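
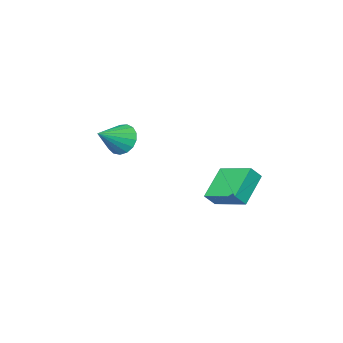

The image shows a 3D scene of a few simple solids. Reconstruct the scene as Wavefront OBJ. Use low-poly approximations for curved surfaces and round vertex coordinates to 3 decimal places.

v 1.36 -2.453 0.975
v 1.852 -2.525 0.142
v 2.9 -2.447 1.885
v 1.811 -2.067 0.208
v 1.667 -1.698 0.449
v 1.453 -1.501 0.811
v 1.217 -1.523 1.21
v 1.013 -1.758 1.556
v 0.889 -2.152 1.768
v 0.873 -2.615 1.798
v 0.968 -3.041 1.64
v 1.153 -3.332 1.329
v 1.385 -3.422 0.937
v 1.611 -3.29 0.554
v 1.78 -2.966 0.267
v -1.615 2.172 -0.854
v -1.073 1.986 -0.2
v -1.79 4.104 -0.162
v -1.248 3.919 0.493
v -0.052 2.721 -1.993
v 0.49 2.536 -1.338
v -0.227 4.654 -1.3
v 0.315 4.468 -0.646
f 2 1 4
f 2 4 3
f 4 1 5
f 4 5 3
f 5 1 6
f 5 6 3
f 6 1 7
f 6 7 3
f 7 1 8
f 7 8 3
f 8 1 9
f 8 9 3
f 9 1 10
f 9 10 3
f 10 1 11
f 10 11 3
f 11 1 12
f 11 12 3
f 12 1 13
f 12 13 3
f 13 1 14
f 13 14 3
f 14 1 15
f 14 15 3
f 15 1 2
f 15 2 3
f 17 19 16
f 20 17 16
f 16 19 18
f 18 20 16
f 17 23 19
f 21 17 20
f 21 23 17
f 19 23 18
f 22 20 18
f 18 23 22
f 22 21 20
f 23 21 22



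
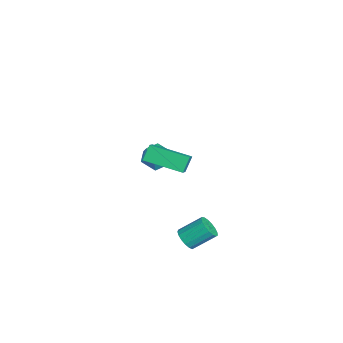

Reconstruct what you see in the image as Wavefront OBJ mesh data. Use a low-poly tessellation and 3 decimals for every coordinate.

v -3.214 2.695 -1.648
v -2.656 2.144 -2.077
v -4.204 2.496 -2.683
v -3.646 1.945 -3.112
v -4.007 1.698 -2.333
v -3.395 1.821 -1.693
v -3.465 2.819 -3.067
v -2.853 2.942 -2.427
v -2.81 2.221 -2.953
v -3.146 1.528 -2.5
v -3.714 3.112 -2.26
v -4.05 2.419 -1.807
v 2.341 1.481 1.496
v 1.929 1.828 2.241
v 3.02 3.262 1.042
v 2.608 3.609 1.788
v 3.132 1.311 2.012
v 2.72 1.658 2.758
v 3.811 3.092 1.559
v 3.399 3.439 2.304
v 2.671 3.322 -4.004
v 3.157 3.077 -3.648
v 3.114 4.193 -2.821
v 2.629 4.438 -3.176
v 3.302 3.244 -3.866
v 3.259 4.361 -3.039
v 3.302 3.43 -4.116
v 3.26 4.546 -3.289
v 3.158 3.59 -4.341
v 3.115 4.706 -3.513
v 2.902 3.689 -4.487
v 2.86 4.806 -3.66
v 2.594 3.704 -4.524
v 2.551 4.82 -3.696
v 2.303 3.631 -4.44
v 2.26 4.748 -3.613
v 2.096 3.488 -4.257
v 2.054 4.604 -3.43
v 2.022 3.306 -4.016
v 1.979 4.423 -3.189
v 2.096 3.128 -3.772
v 2.053 4.245 -2.945
v 2.302 2.995 -3.581
v 2.259 4.111 -2.754
v 2.592 2.936 -3.487
v 2.55 4.052 -2.66
v 2.901 2.966 -3.511
v 2.858 4.082 -2.684
f 1 12 6
f 1 6 2
f 1 2 8
f 1 8 11
f 1 11 12
f 2 6 10
f 6 12 5
f 12 11 3
f 11 8 7
f 8 2 9
f 4 10 5
f 4 5 3
f 4 3 7
f 4 7 9
f 4 9 10
f 5 10 6
f 3 5 12
f 7 3 11
f 9 7 8
f 10 9 2
f 14 16 13
f 17 14 13
f 13 16 15
f 15 17 13
f 14 20 16
f 18 14 17
f 18 20 14
f 16 20 15
f 19 17 15
f 15 20 19
f 19 18 17
f 20 18 19
f 22 21 25
f 22 25 23
f 23 25 26
f 23 26 24
f 25 21 27
f 25 27 26
f 26 27 28
f 26 28 24
f 27 21 29
f 27 29 28
f 28 29 30
f 28 30 24
f 29 21 31
f 29 31 30
f 30 31 32
f 30 32 24
f 31 21 33
f 31 33 32
f 32 33 34
f 32 34 24
f 33 21 35
f 33 35 34
f 34 35 36
f 34 36 24
f 35 21 37
f 35 37 36
f 36 37 38
f 36 38 24
f 37 21 39
f 37 39 38
f 38 39 40
f 38 40 24
f 39 21 41
f 39 41 40
f 40 41 42
f 40 42 24
f 41 21 43
f 41 43 42
f 42 43 44
f 42 44 24
f 43 21 45
f 43 45 44
f 44 45 46
f 44 46 24
f 45 21 47
f 45 47 46
f 46 47 48
f 46 48 24
f 47 21 22
f 47 22 48
f 48 22 23
f 48 23 24



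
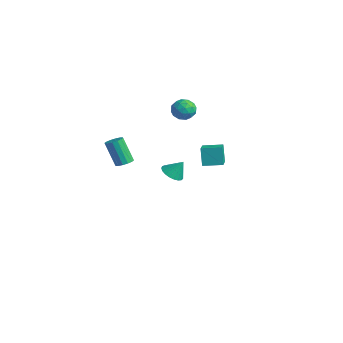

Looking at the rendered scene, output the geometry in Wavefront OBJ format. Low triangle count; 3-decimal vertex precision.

v 3.156 0.357 2.994
v 2.746 0.5 4.113
v 3.807 1.31 3.112
v 3.397 1.453 4.23
v 4.143 -0.373 3.45
v 3.733 -0.23 4.568
v 4.794 0.58 3.567
v 4.384 0.723 4.686
v -3.647 3.837 2.742
v -3.039 3.562 3.219
v -4.441 2.878 3.201
v -3.833 2.603 3.678
v -4.187 3.324 3.841
v -3.696 3.917 3.557
v -3.784 2.523 2.863
v -3.293 3.116 2.579
v -3.123 2.75 3.293
v -3.373 3.245 3.898
v -4.107 3.195 2.522
v -4.357 3.69 3.127
v -3.273 3.784 2.94
v -4.207 2.656 3.48
v -4.415 3.08 3.576
v -4.057 2.919 3.856
v -3.66 3.993 3.139
v -3.302 3.831 3.419
v -3.977 3.691 3.785
v -4.178 2.609 3.001
v -3.82 2.447 3.281
v -3.423 3.521 2.564
v -3.065 3.36 2.844
v -3.503 2.749 2.635
v -2.966 3.145 3.264
v -3.432 2.581 3.534
v -3.403 2.534 3.055
v -3.115 2.882 2.888
v -3.112 3.436 3.619
v -3.579 2.872 3.889
v -3.787 3.296 3.985
v -3.498 3.645 3.818
v -3.162 2.958 3.663
v -3.901 3.568 2.531
v -4.368 3.004 2.801
v -3.982 2.795 2.602
v -3.693 3.144 2.435
v -4.048 3.859 2.886
v -4.514 3.295 3.156
v -4.365 3.558 3.532
v -4.077 3.906 3.365
v -4.318 3.482 2.757
v -1.16 -2.267 1.584
v -0.645 -2.336 1.817
v -1.384 -2.603 3.37
v -1.9 -2.533 3.136
v -0.701 -2.047 1.84
v -1.44 -2.314 3.393
v -0.88 -1.817 1.794
v -1.619 -2.084 3.347
v -1.134 -1.708 1.692
v -1.873 -1.974 3.245
v -1.395 -1.748 1.561
v -2.135 -2.014 3.113
v -1.594 -1.927 1.436
v -2.333 -2.194 2.988
v -1.676 -2.197 1.35
v -2.415 -2.464 2.903
v -1.62 -2.486 1.327
v -2.359 -2.753 2.88
v -1.441 -2.716 1.373
v -2.18 -2.983 2.926
v -1.187 -2.826 1.475
v -1.926 -3.092 3.028
v -0.925 -2.786 1.607
v -1.665 -3.052 3.159
v -0.727 -2.606 1.732
v -1.466 -2.873 3.284
v -4.049 2.618 -2.244
v -3.489 2.069 -2.158
v -3.671 3.162 -1.256
v -3.335 2.295 -2.34
v -3.305 2.577 -2.507
v -3.404 2.866 -2.627
v -3.615 3.112 -2.682
v -3.9 3.273 -2.661
v -4.212 3.321 -2.568
v -4.495 3.247 -2.419
v -4.701 3.065 -2.24
v -4.795 2.805 -2.061
v -4.76 2.513 -1.914
v -4.602 2.24 -1.825
v -4.348 2.032 -1.808
v -4.043 1.925 -1.866
v -3.739 1.938 -1.99
f 2 4 1
f 5 2 1
f 1 4 3
f 3 5 1
f 2 8 4
f 6 2 5
f 6 8 2
f 4 8 3
f 7 5 3
f 3 8 7
f 7 6 5
f 8 6 7
f 9 46 25
f 46 20 49
f 25 49 14
f 46 49 25
f 9 25 21
f 25 14 26
f 21 26 10
f 25 26 21
f 9 21 30
f 21 10 31
f 30 31 16
f 21 31 30
f 9 30 42
f 30 16 45
f 42 45 19
f 30 45 42
f 9 42 46
f 42 19 50
f 46 50 20
f 42 50 46
f 10 26 37
f 26 14 40
f 37 40 18
f 26 40 37
f 14 49 27
f 49 20 48
f 27 48 13
f 49 48 27
f 20 50 47
f 50 19 43
f 47 43 11
f 50 43 47
f 19 45 44
f 45 16 32
f 44 32 15
f 45 32 44
f 16 31 36
f 31 10 33
f 36 33 17
f 31 33 36
f 12 38 24
f 38 18 39
f 24 39 13
f 38 39 24
f 12 24 22
f 24 13 23
f 22 23 11
f 24 23 22
f 12 22 29
f 22 11 28
f 29 28 15
f 22 28 29
f 12 29 34
f 29 15 35
f 34 35 17
f 29 35 34
f 12 34 38
f 34 17 41
f 38 41 18
f 34 41 38
f 13 39 27
f 39 18 40
f 27 40 14
f 39 40 27
f 11 23 47
f 23 13 48
f 47 48 20
f 23 48 47
f 15 28 44
f 28 11 43
f 44 43 19
f 28 43 44
f 17 35 36
f 35 15 32
f 36 32 16
f 35 32 36
f 18 41 37
f 41 17 33
f 37 33 10
f 41 33 37
f 52 51 55
f 52 55 53
f 53 55 56
f 53 56 54
f 55 51 57
f 55 57 56
f 56 57 58
f 56 58 54
f 57 51 59
f 57 59 58
f 58 59 60
f 58 60 54
f 59 51 61
f 59 61 60
f 60 61 62
f 60 62 54
f 61 51 63
f 61 63 62
f 62 63 64
f 62 64 54
f 63 51 65
f 63 65 64
f 64 65 66
f 64 66 54
f 65 51 67
f 65 67 66
f 66 67 68
f 66 68 54
f 67 51 69
f 67 69 68
f 68 69 70
f 68 70 54
f 69 51 71
f 69 71 70
f 70 71 72
f 70 72 54
f 71 51 73
f 71 73 72
f 72 73 74
f 72 74 54
f 73 51 75
f 73 75 74
f 74 75 76
f 74 76 54
f 75 51 52
f 75 52 76
f 76 52 53
f 76 53 54
f 78 77 80
f 78 80 79
f 80 77 81
f 80 81 79
f 81 77 82
f 81 82 79
f 82 77 83
f 82 83 79
f 83 77 84
f 83 84 79
f 84 77 85
f 84 85 79
f 85 77 86
f 85 86 79
f 86 77 87
f 86 87 79
f 87 77 88
f 87 88 79
f 88 77 89
f 88 89 79
f 89 77 90
f 89 90 79
f 90 77 91
f 90 91 79
f 91 77 92
f 91 92 79
f 92 77 93
f 92 93 79
f 93 77 78
f 93 78 79



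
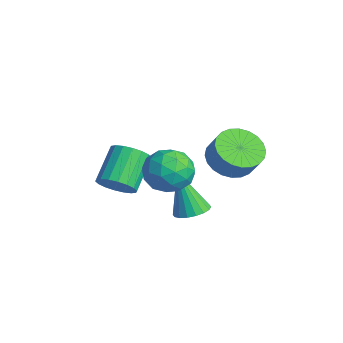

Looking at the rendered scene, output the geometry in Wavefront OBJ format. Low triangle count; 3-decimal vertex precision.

v 2.585 3.159 1.363
v 3.088 3.961 0.886
v 3.697 4.123 1.8
v 3.195 3.321 2.277
v 2.77 4.159 1.063
v 3.38 4.32 1.976
v 2.425 4.204 1.285
v 3.034 4.366 2.199
v 2.104 4.09 1.519
v 2.713 4.252 2.433
v 1.856 3.835 1.73
v 2.465 3.997 2.644
v 1.719 3.476 1.885
v 2.328 3.638 2.798
v 1.714 3.07 1.96
v 2.323 3.232 2.874
v 1.842 2.677 1.944
v 2.451 2.839 2.858
v 2.083 2.357 1.84
v 2.692 2.519 2.754
v 2.4 2.16 1.664
v 3.01 2.321 2.577
v 2.746 2.114 1.441
v 3.355 2.276 2.355
v 3.067 2.228 1.207
v 3.676 2.39 2.121
v 3.315 2.483 0.996
v 3.924 2.645 1.91
v 3.452 2.842 0.842
v 4.061 3.004 1.755
v 3.457 3.248 0.766
v 4.066 3.41 1.68
v 3.329 3.641 0.782
v 3.938 3.803 1.696
v -0.856 -0.347 -1.518
v -0.132 0.148 -1.317
v -1.16 1.182 -0.162
v -1.884 0.687 -0.362
v -0.289 0.343 -1.63
v -1.317 1.377 -0.475
v -0.558 0.4 -1.921
v -1.586 1.434 -0.766
v -0.886 0.31 -2.132
v -1.914 1.344 -0.977
v -1.208 0.089 -2.222
v -2.236 1.123 -1.066
v -1.461 -0.217 -2.171
v -2.489 0.816 -1.016
v -1.594 -0.55 -1.992
v -2.621 0.484 -0.837
v -1.58 -0.842 -1.718
v -2.608 0.192 -0.563
v -1.423 -1.037 -1.405
v -2.451 -0.003 -0.25
v -1.154 -1.094 -1.114
v -2.182 -0.06 0.041
v -0.826 -1.004 -0.903
v -1.854 0.03 0.252
v -0.504 -0.783 -0.814
v -1.532 0.251 0.342
v -0.251 -0.476 -0.864
v -1.279 0.557 0.291
v -0.119 -0.144 -1.043
v -1.146 0.89 0.112
v 1.131 2.162 -2.391
v 1.676 2.68 -2.12
v 0.469 1.778 -0.329
v 1.391 2.886 -2.173
v 1.054 2.949 -2.27
v 0.732 2.855 -2.39
v 0.489 2.624 -2.511
v 0.374 2.302 -2.608
v 0.408 1.952 -2.662
v 0.585 1.643 -2.663
v 0.871 1.437 -2.609
v 1.208 1.375 -2.513
v 1.529 1.468 -2.392
v 1.772 1.699 -2.272
v 1.888 2.021 -2.175
v 1.854 2.371 -2.121
v 1.932 0.335 1.96
v 2.561 1.229 2.12
v 3.119 -0.289 0.78
v 3.748 0.605 0.94
v 3.639 -0.144 1.743
v 2.906 0.241 2.473
v 2.774 0.699 0.427
v 2.041 1.084 1.157
v 3.081 1.454 1.172
v 3.616 0.932 1.986
v 2.064 0.008 0.914
v 2.599 -0.514 1.728
v 2.142 0.837 2.144
v 3.538 0.103 0.756
v 3.474 -0.337 1.229
v 3.843 0.188 1.322
v 2.345 0.256 2.351
v 2.714 0.782 2.445
v 3.348 -0.026 2.224
v 2.966 0.158 0.455
v 3.335 0.684 0.549
v 1.837 0.752 1.578
v 2.206 1.277 1.671
v 2.332 0.966 0.676
v 2.817 1.494 1.681
v 3.515 1.127 0.987
v 2.943 1.183 0.686
v 2.512 1.409 1.114
v 3.132 1.188 2.159
v 3.829 0.821 1.465
v 3.766 0.381 1.937
v 3.335 0.607 2.366
v 3.438 1.32 1.602
v 1.851 0.119 1.435
v 2.548 -0.248 0.741
v 2.345 0.333 0.534
v 1.914 0.559 0.963
v 2.165 -0.187 1.913
v 2.863 -0.554 1.219
v 3.168 -0.469 1.786
v 2.737 -0.243 2.214
v 2.242 -0.38 1.298
f 2 1 5
f 2 5 3
f 3 5 6
f 3 6 4
f 5 1 7
f 5 7 6
f 6 7 8
f 6 8 4
f 7 1 9
f 7 9 8
f 8 9 10
f 8 10 4
f 9 1 11
f 9 11 10
f 10 11 12
f 10 12 4
f 11 1 13
f 11 13 12
f 12 13 14
f 12 14 4
f 13 1 15
f 13 15 14
f 14 15 16
f 14 16 4
f 15 1 17
f 15 17 16
f 16 17 18
f 16 18 4
f 17 1 19
f 17 19 18
f 18 19 20
f 18 20 4
f 19 1 21
f 19 21 20
f 20 21 22
f 20 22 4
f 21 1 23
f 21 23 22
f 22 23 24
f 22 24 4
f 23 1 25
f 23 25 24
f 24 25 26
f 24 26 4
f 25 1 27
f 25 27 26
f 26 27 28
f 26 28 4
f 27 1 29
f 27 29 28
f 28 29 30
f 28 30 4
f 29 1 31
f 29 31 30
f 30 31 32
f 30 32 4
f 31 1 33
f 31 33 32
f 32 33 34
f 32 34 4
f 33 1 2
f 33 2 34
f 34 2 3
f 34 3 4
f 36 35 39
f 36 39 37
f 37 39 40
f 37 40 38
f 39 35 41
f 39 41 40
f 40 41 42
f 40 42 38
f 41 35 43
f 41 43 42
f 42 43 44
f 42 44 38
f 43 35 45
f 43 45 44
f 44 45 46
f 44 46 38
f 45 35 47
f 45 47 46
f 46 47 48
f 46 48 38
f 47 35 49
f 47 49 48
f 48 49 50
f 48 50 38
f 49 35 51
f 49 51 50
f 50 51 52
f 50 52 38
f 51 35 53
f 51 53 52
f 52 53 54
f 52 54 38
f 53 35 55
f 53 55 54
f 54 55 56
f 54 56 38
f 55 35 57
f 55 57 56
f 56 57 58
f 56 58 38
f 57 35 59
f 57 59 58
f 58 59 60
f 58 60 38
f 59 35 61
f 59 61 60
f 60 61 62
f 60 62 38
f 61 35 63
f 61 63 62
f 62 63 64
f 62 64 38
f 63 35 36
f 63 36 64
f 64 36 37
f 64 37 38
f 66 65 68
f 66 68 67
f 68 65 69
f 68 69 67
f 69 65 70
f 69 70 67
f 70 65 71
f 70 71 67
f 71 65 72
f 71 72 67
f 72 65 73
f 72 73 67
f 73 65 74
f 73 74 67
f 74 65 75
f 74 75 67
f 75 65 76
f 75 76 67
f 76 65 77
f 76 77 67
f 77 65 78
f 77 78 67
f 78 65 79
f 78 79 67
f 79 65 80
f 79 80 67
f 80 65 66
f 80 66 67
f 81 118 97
f 118 92 121
f 97 121 86
f 118 121 97
f 81 97 93
f 97 86 98
f 93 98 82
f 97 98 93
f 81 93 102
f 93 82 103
f 102 103 88
f 93 103 102
f 81 102 114
f 102 88 117
f 114 117 91
f 102 117 114
f 81 114 118
f 114 91 122
f 118 122 92
f 114 122 118
f 82 98 109
f 98 86 112
f 109 112 90
f 98 112 109
f 86 121 99
f 121 92 120
f 99 120 85
f 121 120 99
f 92 122 119
f 122 91 115
f 119 115 83
f 122 115 119
f 91 117 116
f 117 88 104
f 116 104 87
f 117 104 116
f 88 103 108
f 103 82 105
f 108 105 89
f 103 105 108
f 84 110 96
f 110 90 111
f 96 111 85
f 110 111 96
f 84 96 94
f 96 85 95
f 94 95 83
f 96 95 94
f 84 94 101
f 94 83 100
f 101 100 87
f 94 100 101
f 84 101 106
f 101 87 107
f 106 107 89
f 101 107 106
f 84 106 110
f 106 89 113
f 110 113 90
f 106 113 110
f 85 111 99
f 111 90 112
f 99 112 86
f 111 112 99
f 83 95 119
f 95 85 120
f 119 120 92
f 95 120 119
f 87 100 116
f 100 83 115
f 116 115 91
f 100 115 116
f 89 107 108
f 107 87 104
f 108 104 88
f 107 104 108
f 90 113 109
f 113 89 105
f 109 105 82
f 113 105 109



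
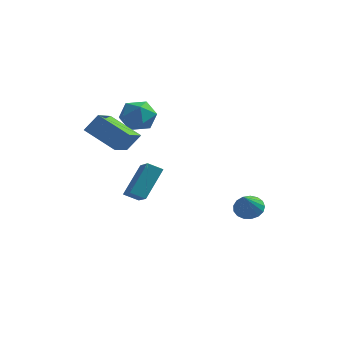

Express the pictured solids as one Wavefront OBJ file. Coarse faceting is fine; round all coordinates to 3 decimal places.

v -4.055 -2.612 3.888
v -3.445 -2.166 4.883
v -4.251 -0.771 3.183
v -3.641 -0.325 4.179
v -2.199 -2.815 2.841
v -1.589 -2.369 3.837
v -2.395 -0.974 2.137
v -1.785 -0.528 3.132
v -2.568 -1.12 -1.076
v -2.196 0.244 0.596
v -1.819 -0.787 -1.515
v -1.447 0.577 0.158
v -1.593 -2.317 -0.318
v -1.221 -0.953 1.355
v -0.844 -1.984 -0.756
v -0.472 -0.62 0.916
v 2.352 4.421 -3.39
v 2.966 4.912 -2.994
v 2.548 3.079 -2.03
v 2.605 5.039 -2.817
v 2.187 5.024 -2.771
v 1.806 4.871 -2.867
v 1.551 4.615 -3.083
v 1.479 4.314 -3.369
v 1.607 4.038 -3.66
v 1.906 3.85 -3.889
v 2.307 3.792 -4.004
v 2.719 3.878 -3.978
v 3.046 4.089 -3.817
v 3.215 4.375 -3.559
v 3.186 4.672 -3.261
v -3.118 1.623 2.993
v -2.337 2.097 3.667
v -3.123 0.123 4.053
v -2.342 0.597 4.727
v -3.398 1.012 4.703
v -3.396 1.939 4.047
v -2.064 0.281 3.673
v -2.062 1.208 3.017
v -1.686 1.268 4.087
v -2.511 1.72 4.724
v -2.949 0.5 2.996
v -3.774 0.952 3.633
f 2 4 1
f 5 2 1
f 1 4 3
f 3 5 1
f 2 8 4
f 6 2 5
f 6 8 2
f 4 8 3
f 7 5 3
f 3 8 7
f 7 6 5
f 8 6 7
f 10 12 9
f 13 10 9
f 9 12 11
f 11 13 9
f 10 16 12
f 14 10 13
f 14 16 10
f 12 16 11
f 15 13 11
f 11 16 15
f 15 14 13
f 16 14 15
f 18 17 20
f 18 20 19
f 20 17 21
f 20 21 19
f 21 17 22
f 21 22 19
f 22 17 23
f 22 23 19
f 23 17 24
f 23 24 19
f 24 17 25
f 24 25 19
f 25 17 26
f 25 26 19
f 26 17 27
f 26 27 19
f 27 17 28
f 27 28 19
f 28 17 29
f 28 29 19
f 29 17 30
f 29 30 19
f 30 17 31
f 30 31 19
f 31 17 18
f 31 18 19
f 32 43 37
f 32 37 33
f 32 33 39
f 32 39 42
f 32 42 43
f 33 37 41
f 37 43 36
f 43 42 34
f 42 39 38
f 39 33 40
f 35 41 36
f 35 36 34
f 35 34 38
f 35 38 40
f 35 40 41
f 36 41 37
f 34 36 43
f 38 34 42
f 40 38 39
f 41 40 33



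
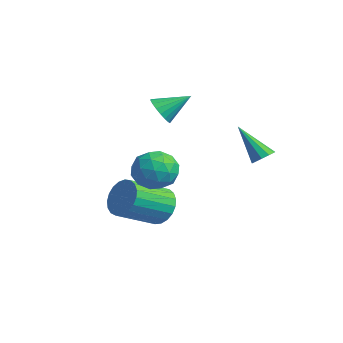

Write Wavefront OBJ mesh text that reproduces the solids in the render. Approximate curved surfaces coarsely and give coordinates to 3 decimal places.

v 2.197 -0.351 0.937
v 2.913 -0.417 0.128
v 2.847 -1.823 1.632
v 3.563 -1.889 0.823
v 3.652 -1.102 1.562
v 3.25 -0.193 1.132
v 2.51 -2.047 0.628
v 2.108 -1.138 0.198
v 3.107 -1.466 -0.063
v 3.813 -0.881 0.514
v 1.947 -1.359 1.246
v 2.653 -0.774 1.823
v 2.498 -0.255 0.471
v 3.262 -1.985 1.289
v 3.314 -1.522 1.723
v 3.735 -1.561 1.247
v 2.696 -0.123 1.062
v 3.117 -0.162 0.586
v 3.551 -0.564 1.429
v 2.643 -2.078 1.174
v 3.064 -2.117 0.698
v 2.025 -0.679 0.513
v 2.446 -0.718 0.037
v 2.209 -1.676 0.331
v 3.033 -0.91 -0.117
v 3.415 -1.775 0.292
v 2.796 -1.868 0.177
v 2.56 -1.334 -0.075
v 3.448 -0.567 0.223
v 3.83 -1.432 0.631
v 3.882 -0.969 1.066
v 3.646 -0.435 0.813
v 3.562 -1.183 0.11
v 1.93 -0.808 1.129
v 2.312 -1.673 1.537
v 2.114 -1.805 0.947
v 1.878 -1.271 0.694
v 2.345 -0.465 1.468
v 2.727 -1.33 1.877
v 3.2 -0.906 1.835
v 2.964 -0.372 1.583
v 2.198 -1.057 1.65
v 2.999 3.948 0.717
v 3.34 4.26 1.083
v 1.921 3.292 2.283
v 3.062 4.472 0.981
v 2.76 4.484 0.777
v 2.549 4.291 0.551
v 2.509 3.967 0.389
v 2.657 3.636 0.351
v 2.935 3.423 0.454
v 3.238 3.412 0.657
v 3.449 3.604 0.884
v 3.488 3.928 1.046
v -2.584 1.847 1.983
v -1.913 1.897 1.533
v -2.096 3.133 2.857
v -2.145 2.107 1.354
v -2.464 2.265 1.3
v -2.808 2.341 1.381
v -3.106 2.318 1.581
v -3.302 2.203 1.861
v -3.355 2.016 2.165
v -3.256 1.796 2.433
v -3.024 1.587 2.612
v -2.704 1.428 2.666
v -2.361 1.353 2.585
v -2.062 1.376 2.385
v -1.867 1.491 2.105
v -1.814 1.678 1.801
v 0.188 0.483 -2.584
v 0.538 0.934 -1.739
v 0.681 -0.992 -0.771
v 0.332 -1.443 -1.616
v 0.119 0.936 -1.673
v 0.262 -0.99 -0.705
v -0.288 0.859 -1.764
v -0.145 -1.066 -0.796
v -0.612 0.718 -1.998
v -0.469 -1.208 -1.03
v -0.799 0.536 -2.332
v -0.656 -1.39 -1.365
v -0.814 0.345 -2.711
v -0.671 -1.581 -1.743
v -0.656 0.177 -3.067
v -0.513 -1.748 -2.099
v -0.352 0.063 -3.34
v -0.209 -1.863 -2.372
v 0.045 0.021 -3.482
v 0.188 -1.905 -2.514
v 0.467 0.059 -3.469
v 0.61 -1.867 -2.501
v 0.841 0.17 -3.303
v 0.984 -1.756 -2.335
v 1.102 0.336 -3.012
v 1.245 -1.59 -2.044
v 1.206 0.526 -2.648
v 1.349 -1.399 -1.68
v 1.133 0.71 -2.272
v 1.276 -1.216 -1.304
v 0.897 0.854 -1.951
v 1.04 -1.072 -0.983
f 1 38 17
f 38 12 41
f 17 41 6
f 38 41 17
f 1 17 13
f 17 6 18
f 13 18 2
f 17 18 13
f 1 13 22
f 13 2 23
f 22 23 8
f 13 23 22
f 1 22 34
f 22 8 37
f 34 37 11
f 22 37 34
f 1 34 38
f 34 11 42
f 38 42 12
f 34 42 38
f 2 18 29
f 18 6 32
f 29 32 10
f 18 32 29
f 6 41 19
f 41 12 40
f 19 40 5
f 41 40 19
f 12 42 39
f 42 11 35
f 39 35 3
f 42 35 39
f 11 37 36
f 37 8 24
f 36 24 7
f 37 24 36
f 8 23 28
f 23 2 25
f 28 25 9
f 23 25 28
f 4 30 16
f 30 10 31
f 16 31 5
f 30 31 16
f 4 16 14
f 16 5 15
f 14 15 3
f 16 15 14
f 4 14 21
f 14 3 20
f 21 20 7
f 14 20 21
f 4 21 26
f 21 7 27
f 26 27 9
f 21 27 26
f 4 26 30
f 26 9 33
f 30 33 10
f 26 33 30
f 5 31 19
f 31 10 32
f 19 32 6
f 31 32 19
f 3 15 39
f 15 5 40
f 39 40 12
f 15 40 39
f 7 20 36
f 20 3 35
f 36 35 11
f 20 35 36
f 9 27 28
f 27 7 24
f 28 24 8
f 27 24 28
f 10 33 29
f 33 9 25
f 29 25 2
f 33 25 29
f 44 43 46
f 44 46 45
f 46 43 47
f 46 47 45
f 47 43 48
f 47 48 45
f 48 43 49
f 48 49 45
f 49 43 50
f 49 50 45
f 50 43 51
f 50 51 45
f 51 43 52
f 51 52 45
f 52 43 53
f 52 53 45
f 53 43 54
f 53 54 45
f 54 43 44
f 54 44 45
f 56 55 58
f 56 58 57
f 58 55 59
f 58 59 57
f 59 55 60
f 59 60 57
f 60 55 61
f 60 61 57
f 61 55 62
f 61 62 57
f 62 55 63
f 62 63 57
f 63 55 64
f 63 64 57
f 64 55 65
f 64 65 57
f 65 55 66
f 65 66 57
f 66 55 67
f 66 67 57
f 67 55 68
f 67 68 57
f 68 55 69
f 68 69 57
f 69 55 70
f 69 70 57
f 70 55 56
f 70 56 57
f 72 71 75
f 72 75 73
f 73 75 76
f 73 76 74
f 75 71 77
f 75 77 76
f 76 77 78
f 76 78 74
f 77 71 79
f 77 79 78
f 78 79 80
f 78 80 74
f 79 71 81
f 79 81 80
f 80 81 82
f 80 82 74
f 81 71 83
f 81 83 82
f 82 83 84
f 82 84 74
f 83 71 85
f 83 85 84
f 84 85 86
f 84 86 74
f 85 71 87
f 85 87 86
f 86 87 88
f 86 88 74
f 87 71 89
f 87 89 88
f 88 89 90
f 88 90 74
f 89 71 91
f 89 91 90
f 90 91 92
f 90 92 74
f 91 71 93
f 91 93 92
f 92 93 94
f 92 94 74
f 93 71 95
f 93 95 94
f 94 95 96
f 94 96 74
f 95 71 97
f 95 97 96
f 96 97 98
f 96 98 74
f 97 71 99
f 97 99 98
f 98 99 100
f 98 100 74
f 99 71 101
f 99 101 100
f 100 101 102
f 100 102 74
f 101 71 72
f 101 72 102
f 102 72 73
f 102 73 74



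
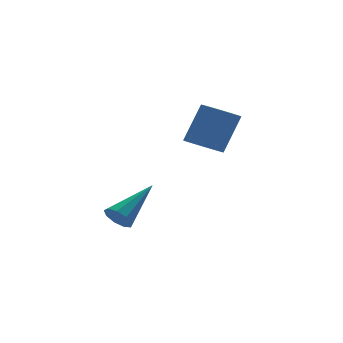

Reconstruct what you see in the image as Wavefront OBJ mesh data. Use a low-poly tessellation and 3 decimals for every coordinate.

v 1.667 -0.779 2.837
v 2.353 -0.959 2.49
v 3.199 -0.762 4.055
v 2.513 -0.581 4.403
v 2.269 -0.426 2.467
v 3.115 -0.229 4.033
v 1.904 -0.057 2.618
v 2.75 0.14 4.184
v 1.428 -0.026 2.872
v 2.274 0.171 4.437
v 1.064 -0.347 3.109
v 1.91 -0.15 4.674
v 0.982 -0.87 3.219
v 1.827 -0.673 4.785
v 1.22 -1.35 3.151
v 2.066 -1.153 4.716
v 1.668 -1.562 2.936
v 2.514 -1.365 4.501
v 2.115 -1.408 2.674
v 2.961 -1.211 4.24
v -1.108 0.611 -0.718
v -0.739 0.317 -1.151
v 0.648 1.229 0.358
v -0.81 0.731 -1.272
v -1.021 1.089 -1.134
v -1.272 1.223 -0.802
v -1.446 1.071 -0.43
v -1.462 0.703 -0.193
v -1.312 0.292 -0.202
v -1.066 0.03 -0.452
v -0.84 0.04 -0.827
f 2 1 5
f 2 5 3
f 3 5 6
f 3 6 4
f 5 1 7
f 5 7 6
f 6 7 8
f 6 8 4
f 7 1 9
f 7 9 8
f 8 9 10
f 8 10 4
f 9 1 11
f 9 11 10
f 10 11 12
f 10 12 4
f 11 1 13
f 11 13 12
f 12 13 14
f 12 14 4
f 13 1 15
f 13 15 14
f 14 15 16
f 14 16 4
f 15 1 17
f 15 17 16
f 16 17 18
f 16 18 4
f 17 1 19
f 17 19 18
f 18 19 20
f 18 20 4
f 19 1 2
f 19 2 20
f 20 2 3
f 20 3 4
f 22 21 24
f 22 24 23
f 24 21 25
f 24 25 23
f 25 21 26
f 25 26 23
f 26 21 27
f 26 27 23
f 27 21 28
f 27 28 23
f 28 21 29
f 28 29 23
f 29 21 30
f 29 30 23
f 30 21 31
f 30 31 23
f 31 21 22
f 31 22 23



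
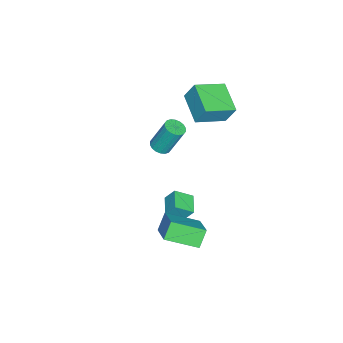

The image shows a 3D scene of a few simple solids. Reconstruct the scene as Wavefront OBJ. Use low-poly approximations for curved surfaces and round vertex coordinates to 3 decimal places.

v -0.541 0.151 -3.061
v -0.581 0.68 -2.285
v -1.008 1.008 -3.669
v -1.049 1.537 -2.893
v 0.509 0.563 -3.287
v 0.468 1.092 -2.511
v 0.041 1.42 -3.895
v 0.001 1.949 -3.119
v 1.55 2.806 -1.954
v 2.137 1.154 -1.247
v 2.792 3.588 -1.157
v 3.379 1.937 -0.451
v 2.201 2.663 -2.829
v 2.788 1.012 -2.123
v 3.443 3.446 -2.033
v 4.03 1.794 -1.326
v -3.671 -1.248 -2.028
v -3.09 -1.035 -2.064
v -3.268 -0.26 -0.327
v -3.849 -0.472 -0.292
v -3.237 -0.828 -2.171
v -3.416 -0.053 -0.435
v -3.471 -0.704 -2.25
v -3.649 0.071 -0.514
v -3.744 -0.688 -2.285
v -3.922 0.087 -0.549
v -4.003 -0.783 -2.27
v -4.181 -0.008 -0.533
v -4.196 -0.97 -2.206
v -4.374 -0.195 -0.47
v -4.285 -1.212 -2.107
v -4.463 -0.436 -0.371
v -4.252 -1.46 -1.993
v -4.43 -0.685 -0.256
v -4.104 -1.667 -1.885
v -4.283 -0.892 -0.149
v -3.871 -1.791 -1.806
v -4.049 -1.016 -0.07
v -3.598 -1.807 -1.771
v -3.776 -1.032 -0.035
v -3.339 -1.712 -1.787
v -3.517 -0.937 -0.05
v -3.146 -1.525 -1.85
v -3.324 -0.75 -0.114
v -3.057 -1.284 -1.949
v -3.235 -0.508 -0.213
v -3.214 0.238 3.215
v -3.18 0.806 4.339
v -4.427 1.465 2.633
v -4.392 2.032 3.757
v -1.828 1.328 2.623
v -1.793 1.895 3.747
v -3.04 2.554 2.041
v -3.006 3.122 3.165
f 2 4 1
f 5 2 1
f 1 4 3
f 3 5 1
f 2 8 4
f 6 2 5
f 6 8 2
f 4 8 3
f 7 5 3
f 3 8 7
f 7 6 5
f 8 6 7
f 10 12 9
f 13 10 9
f 9 12 11
f 11 13 9
f 10 16 12
f 14 10 13
f 14 16 10
f 12 16 11
f 15 13 11
f 11 16 15
f 15 14 13
f 16 14 15
f 18 17 21
f 18 21 19
f 19 21 22
f 19 22 20
f 21 17 23
f 21 23 22
f 22 23 24
f 22 24 20
f 23 17 25
f 23 25 24
f 24 25 26
f 24 26 20
f 25 17 27
f 25 27 26
f 26 27 28
f 26 28 20
f 27 17 29
f 27 29 28
f 28 29 30
f 28 30 20
f 29 17 31
f 29 31 30
f 30 31 32
f 30 32 20
f 31 17 33
f 31 33 32
f 32 33 34
f 32 34 20
f 33 17 35
f 33 35 34
f 34 35 36
f 34 36 20
f 35 17 37
f 35 37 36
f 36 37 38
f 36 38 20
f 37 17 39
f 37 39 38
f 38 39 40
f 38 40 20
f 39 17 41
f 39 41 40
f 40 41 42
f 40 42 20
f 41 17 43
f 41 43 42
f 42 43 44
f 42 44 20
f 43 17 45
f 43 45 44
f 44 45 46
f 44 46 20
f 45 17 18
f 45 18 46
f 46 18 19
f 46 19 20
f 48 50 47
f 51 48 47
f 47 50 49
f 49 51 47
f 48 54 50
f 52 48 51
f 52 54 48
f 50 54 49
f 53 51 49
f 49 54 53
f 53 52 51
f 54 52 53



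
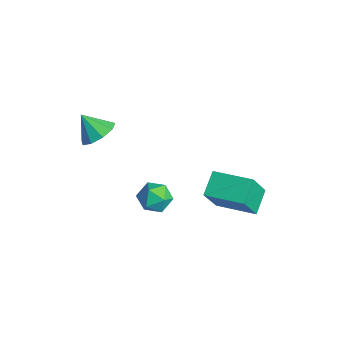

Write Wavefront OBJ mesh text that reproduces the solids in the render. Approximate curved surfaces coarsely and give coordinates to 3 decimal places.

v 0.971 1.393 -2.071
v 1.548 0.437 -0.258
v 0.058 2.29 -1.308
v 0.636 1.334 0.506
v 2.604 2.846 -1.826
v 3.182 1.89 -0.012
v 1.692 3.743 -1.062
v 2.269 2.787 0.751
v 0.602 -1.325 0.148
v 1.555 -1.168 0.096
v 0.865 -2.852 0.364
v 1.818 -2.695 0.312
v 1.315 -2.368 1.071
v 1.152 -1.424 0.937
v 1.268 -2.596 -0.477
v 1.105 -1.652 -0.611
v 1.966 -1.954 -0.291
v 1.996 -1.813 0.666
v 0.424 -2.207 -0.206
v 0.454 -2.066 0.751
v -2.193 -3.591 2.917
v -1.299 -3.675 3.422
v -2.887 -4.209 4.043
v -1.604 -3.058 3.573
v -2.184 -2.69 3.417
v -2.769 -2.744 3.027
v -3.084 -3.194 2.586
v -2.982 -3.83 2.3
v -2.511 -4.354 2.302
v -1.891 -4.521 2.592
v -1.413 -4.253 3.034
f 2 4 1
f 5 2 1
f 1 4 3
f 3 5 1
f 2 8 4
f 6 2 5
f 6 8 2
f 4 8 3
f 7 5 3
f 3 8 7
f 7 6 5
f 8 6 7
f 9 20 14
f 9 14 10
f 9 10 16
f 9 16 19
f 9 19 20
f 10 14 18
f 14 20 13
f 20 19 11
f 19 16 15
f 16 10 17
f 12 18 13
f 12 13 11
f 12 11 15
f 12 15 17
f 12 17 18
f 13 18 14
f 11 13 20
f 15 11 19
f 17 15 16
f 18 17 10
f 22 21 24
f 22 24 23
f 24 21 25
f 24 25 23
f 25 21 26
f 25 26 23
f 26 21 27
f 26 27 23
f 27 21 28
f 27 28 23
f 28 21 29
f 28 29 23
f 29 21 30
f 29 30 23
f 30 21 31
f 30 31 23
f 31 21 22
f 31 22 23



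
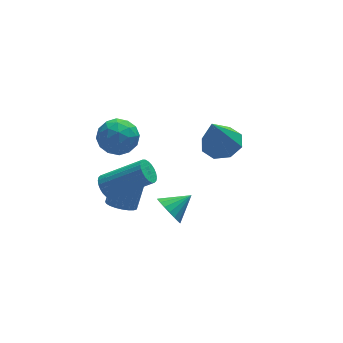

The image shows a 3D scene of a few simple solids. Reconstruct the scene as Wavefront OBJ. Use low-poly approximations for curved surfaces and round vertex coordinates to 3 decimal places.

v -3.668 2.77 -1.643
v -3.303 3.153 -1.965
v -1.607 2.534 -0.779
v -1.972 2.15 -0.457
v -3.376 3.298 -1.785
v -1.68 2.678 -0.599
v -3.493 3.362 -1.584
v -1.798 2.742 -0.398
v -3.637 3.335 -1.391
v -1.942 2.716 -0.205
v -3.786 3.223 -1.237
v -2.091 2.604 -0.051
v -3.917 3.042 -1.145
v -2.221 2.422 0.041
v -4.01 2.819 -1.128
v -2.314 2.2 0.058
v -4.051 2.589 -1.19
v -2.355 1.969 -0.004
v -4.033 2.386 -1.321
v -2.337 1.767 -0.135
v -3.96 2.242 -1.501
v -2.264 1.622 -0.315
v -3.842 2.178 -1.702
v -2.147 1.558 -0.516
v -3.698 2.204 -1.895
v -2.003 1.585 -0.709
v -3.549 2.316 -2.049
v -1.854 1.697 -0.863
v -3.419 2.498 -2.141
v -1.723 1.878 -0.955
v -3.326 2.72 -2.158
v -1.63 2.101 -0.972
v -3.285 2.951 -2.096
v -1.589 2.331 -0.91
v -3.524 2.892 1.748
v -2.7 2.903 2.214
v -3.82 1.497 2.306
v -2.996 1.508 2.772
v -3.698 2.085 3.038
v -3.515 2.947 2.693
v -3.005 1.453 1.827
v -2.822 2.315 1.482
v -2.379 2.014 2.262
v -2.807 2.404 3.011
v -3.713 1.996 1.509
v -4.141 2.386 2.258
v -3.086 3.02 1.932
v -3.434 1.38 2.588
v -3.846 1.719 2.745
v -3.362 1.726 3.018
v -3.565 3.045 2.214
v -3.081 3.052 2.487
v -3.667 2.571 2.972
v -3.439 1.348 2.033
v -2.955 1.355 2.306
v -3.158 2.674 1.502
v -2.674 2.681 1.775
v -2.853 1.829 1.548
v -2.413 2.504 2.234
v -2.587 1.684 2.562
v -2.593 1.652 2.007
v -2.485 2.159 1.804
v -2.665 2.733 2.674
v -2.839 1.914 3.002
v -3.251 2.252 3.158
v -3.144 2.759 2.956
v -2.476 2.211 2.702
v -3.681 2.486 1.518
v -3.855 1.667 1.846
v -3.376 1.641 1.564
v -3.269 2.148 1.362
v -3.933 2.716 1.958
v -4.107 1.896 2.286
v -4.035 2.241 2.716
v -3.927 2.748 2.513
v -4.044 2.189 1.818
v -1.643 0.432 -1.686
v -1.275 0.063 -2.253
v -0.577 0.648 -1.134
v -1.283 0.387 -2.365
v -1.361 0.719 -2.343
v -1.496 0.995 -2.19
v -1.66 1.159 -1.938
v -1.82 1.18 -1.636
v -1.946 1.052 -1.344
v -2.011 0.801 -1.119
v -2.004 0.478 -1.007
v -1.925 0.145 -1.029
v -1.79 -0.131 -1.182
v -1.626 -0.295 -1.434
v -1.466 -0.316 -1.736
v -1.341 -0.188 -2.028
v -2.938 3.089 -3.512
v -2.286 2.911 -3.73
v -1.73 3.473 -2.526
v -2.382 3.651 -2.308
v -2.317 3.182 -3.842
v -1.76 3.744 -2.639
v -2.454 3.437 -3.898
v -1.898 3.999 -2.694
v -2.676 3.632 -3.887
v -2.12 4.194 -2.683
v -2.943 3.733 -3.81
v -2.387 4.295 -2.607
v -3.209 3.723 -3.683
v -2.652 4.285 -2.479
v -3.428 3.603 -3.525
v -2.872 4.165 -2.322
v -3.562 3.394 -3.366
v -3.006 3.956 -2.162
v -3.589 3.132 -3.231
v -3.033 3.695 -2.028
v -3.503 2.863 -3.145
v -2.947 3.426 -1.942
v -3.319 2.633 -3.123
v -2.763 3.196 -1.919
v -3.07 2.482 -3.167
v -2.514 3.044 -1.964
v -2.797 2.436 -3.271
v -2.241 2.998 -2.068
v -2.549 2.502 -3.417
v -1.993 3.065 -2.214
v -2.369 2.67 -3.579
v -1.812 3.232 -2.376
v 1.612 3.094 -0.455
v 2.296 2.443 -0.353
v 1.028 2.766 1.355
v 2.515 3.109 -0.161
v 2.205 3.766 -0.142
v 1.548 4.03 -0.306
v 0.928 3.745 -0.557
v 0.708 3.079 -0.749
v 1.018 2.422 -0.768
v 1.676 2.158 -0.604
f 2 1 5
f 2 5 3
f 3 5 6
f 3 6 4
f 5 1 7
f 5 7 6
f 6 7 8
f 6 8 4
f 7 1 9
f 7 9 8
f 8 9 10
f 8 10 4
f 9 1 11
f 9 11 10
f 10 11 12
f 10 12 4
f 11 1 13
f 11 13 12
f 12 13 14
f 12 14 4
f 13 1 15
f 13 15 14
f 14 15 16
f 14 16 4
f 15 1 17
f 15 17 16
f 16 17 18
f 16 18 4
f 17 1 19
f 17 19 18
f 18 19 20
f 18 20 4
f 19 1 21
f 19 21 20
f 20 21 22
f 20 22 4
f 21 1 23
f 21 23 22
f 22 23 24
f 22 24 4
f 23 1 25
f 23 25 24
f 24 25 26
f 24 26 4
f 25 1 27
f 25 27 26
f 26 27 28
f 26 28 4
f 27 1 29
f 27 29 28
f 28 29 30
f 28 30 4
f 29 1 31
f 29 31 30
f 30 31 32
f 30 32 4
f 31 1 33
f 31 33 32
f 32 33 34
f 32 34 4
f 33 1 2
f 33 2 34
f 34 2 3
f 34 3 4
f 35 72 51
f 72 46 75
f 51 75 40
f 72 75 51
f 35 51 47
f 51 40 52
f 47 52 36
f 51 52 47
f 35 47 56
f 47 36 57
f 56 57 42
f 47 57 56
f 35 56 68
f 56 42 71
f 68 71 45
f 56 71 68
f 35 68 72
f 68 45 76
f 72 76 46
f 68 76 72
f 36 52 63
f 52 40 66
f 63 66 44
f 52 66 63
f 40 75 53
f 75 46 74
f 53 74 39
f 75 74 53
f 46 76 73
f 76 45 69
f 73 69 37
f 76 69 73
f 45 71 70
f 71 42 58
f 70 58 41
f 71 58 70
f 42 57 62
f 57 36 59
f 62 59 43
f 57 59 62
f 38 64 50
f 64 44 65
f 50 65 39
f 64 65 50
f 38 50 48
f 50 39 49
f 48 49 37
f 50 49 48
f 38 48 55
f 48 37 54
f 55 54 41
f 48 54 55
f 38 55 60
f 55 41 61
f 60 61 43
f 55 61 60
f 38 60 64
f 60 43 67
f 64 67 44
f 60 67 64
f 39 65 53
f 65 44 66
f 53 66 40
f 65 66 53
f 37 49 73
f 49 39 74
f 73 74 46
f 49 74 73
f 41 54 70
f 54 37 69
f 70 69 45
f 54 69 70
f 43 61 62
f 61 41 58
f 62 58 42
f 61 58 62
f 44 67 63
f 67 43 59
f 63 59 36
f 67 59 63
f 78 77 80
f 78 80 79
f 80 77 81
f 80 81 79
f 81 77 82
f 81 82 79
f 82 77 83
f 82 83 79
f 83 77 84
f 83 84 79
f 84 77 85
f 84 85 79
f 85 77 86
f 85 86 79
f 86 77 87
f 86 87 79
f 87 77 88
f 87 88 79
f 88 77 89
f 88 89 79
f 89 77 90
f 89 90 79
f 90 77 91
f 90 91 79
f 91 77 92
f 91 92 79
f 92 77 78
f 92 78 79
f 94 93 97
f 94 97 95
f 95 97 98
f 95 98 96
f 97 93 99
f 97 99 98
f 98 99 100
f 98 100 96
f 99 93 101
f 99 101 100
f 100 101 102
f 100 102 96
f 101 93 103
f 101 103 102
f 102 103 104
f 102 104 96
f 103 93 105
f 103 105 104
f 104 105 106
f 104 106 96
f 105 93 107
f 105 107 106
f 106 107 108
f 106 108 96
f 107 93 109
f 107 109 108
f 108 109 110
f 108 110 96
f 109 93 111
f 109 111 110
f 110 111 112
f 110 112 96
f 111 93 113
f 111 113 112
f 112 113 114
f 112 114 96
f 113 93 115
f 113 115 114
f 114 115 116
f 114 116 96
f 115 93 117
f 115 117 116
f 116 117 118
f 116 118 96
f 117 93 119
f 117 119 118
f 118 119 120
f 118 120 96
f 119 93 121
f 119 121 120
f 120 121 122
f 120 122 96
f 121 93 123
f 121 123 122
f 122 123 124
f 122 124 96
f 123 93 94
f 123 94 124
f 124 94 95
f 124 95 96
f 126 125 128
f 126 128 127
f 128 125 129
f 128 129 127
f 129 125 130
f 129 130 127
f 130 125 131
f 130 131 127
f 131 125 132
f 131 132 127
f 132 125 133
f 132 133 127
f 133 125 134
f 133 134 127
f 134 125 126
f 134 126 127



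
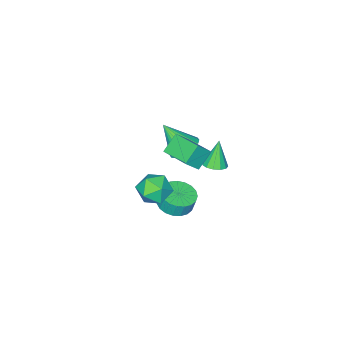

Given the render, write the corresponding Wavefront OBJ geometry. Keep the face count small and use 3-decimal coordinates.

v -1.817 2.89 1.219
v -1.233 2.512 1.361
v -2.363 2.65 2.821
v -1.145 2.892 1.448
v -1.27 3.272 1.463
v -1.569 3.53 1.399
v -1.946 3.586 1.279
v -2.283 3.42 1.139
v -2.471 3.086 1.025
v -2.452 2.69 0.972
v -2.231 2.357 0.998
v -1.878 2.194 1.093
v -1.506 2.252 1.229
v -1.732 -0.08 -4.284
v -0.699 0.196 -4.272
v -0.774 0.436 -3.284
v -1.808 0.16 -3.296
v -0.896 0.58 -4.381
v -0.971 0.82 -3.392
v -1.237 0.85 -4.472
v -1.313 1.09 -3.484
v -1.665 0.959 -4.531
v -1.74 1.199 -3.543
v -2.104 0.888 -4.548
v -2.179 1.128 -3.559
v -2.478 0.65 -4.518
v -2.554 0.89 -3.53
v -2.724 0.286 -4.449
v -2.8 0.526 -3.46
v -2.798 -0.142 -4.351
v -2.874 0.098 -3.362
v -2.688 -0.559 -4.241
v -2.764 -0.318 -3.252
v -2.413 -0.893 -4.139
v -2.488 -0.653 -3.15
v -2.02 -1.086 -4.062
v -2.095 -0.846 -3.073
v -1.577 -1.106 -4.023
v -1.652 -0.866 -3.035
v -1.161 -0.948 -4.03
v -1.236 -0.708 -3.041
v -0.844 -0.64 -4.08
v -0.919 -0.4 -3.092
v -0.68 -0.236 -4.166
v -0.756 0.004 -3.178
v -3.656 -1.239 -1.252
v -2.723 -1.344 -1.625
v -3.124 -2.421 0.412
v -2.688 -0.974 -1.373
v -2.845 -0.656 -1.097
v -3.163 -0.453 -0.851
v -3.578 -0.406 -0.686
v -4.008 -0.524 -0.632
v -4.369 -0.783 -0.701
v -4.588 -1.133 -0.88
v -4.623 -1.503 -1.132
v -4.466 -1.821 -1.408
v -4.148 -2.024 -1.653
v -3.733 -2.071 -1.819
v -3.303 -1.953 -1.873
v -2.942 -1.694 -1.803
v -0.799 1.908 3.466
v -0.029 1.693 4.333
v -0.62 3.726 3.757
v 0.15 3.511 4.625
v 0.17 1.949 2.615
v 0.94 1.734 3.483
v 0.349 3.767 2.907
v 1.119 3.552 3.774
v 1.692 2.368 1.15
v 2.493 1.789 0.681
v 0.487 1.391 0.299
v 1.288 0.812 -0.17
v 1.102 0.718 0.904
v 1.847 1.323 1.43
v 1.133 1.857 -0.45
v 1.878 2.462 0.076
v 2.147 1.474 -0.307
v 2.128 0.77 0.529
v 0.852 2.41 0.451
v 0.833 1.706 1.287
f 2 1 4
f 2 4 3
f 4 1 5
f 4 5 3
f 5 1 6
f 5 6 3
f 6 1 7
f 6 7 3
f 7 1 8
f 7 8 3
f 8 1 9
f 8 9 3
f 9 1 10
f 9 10 3
f 10 1 11
f 10 11 3
f 11 1 12
f 11 12 3
f 12 1 13
f 12 13 3
f 13 1 2
f 13 2 3
f 15 14 18
f 15 18 16
f 16 18 19
f 16 19 17
f 18 14 20
f 18 20 19
f 19 20 21
f 19 21 17
f 20 14 22
f 20 22 21
f 21 22 23
f 21 23 17
f 22 14 24
f 22 24 23
f 23 24 25
f 23 25 17
f 24 14 26
f 24 26 25
f 25 26 27
f 25 27 17
f 26 14 28
f 26 28 27
f 27 28 29
f 27 29 17
f 28 14 30
f 28 30 29
f 29 30 31
f 29 31 17
f 30 14 32
f 30 32 31
f 31 32 33
f 31 33 17
f 32 14 34
f 32 34 33
f 33 34 35
f 33 35 17
f 34 14 36
f 34 36 35
f 35 36 37
f 35 37 17
f 36 14 38
f 36 38 37
f 37 38 39
f 37 39 17
f 38 14 40
f 38 40 39
f 39 40 41
f 39 41 17
f 40 14 42
f 40 42 41
f 41 42 43
f 41 43 17
f 42 14 44
f 42 44 43
f 43 44 45
f 43 45 17
f 44 14 15
f 44 15 45
f 45 15 16
f 45 16 17
f 47 46 49
f 47 49 48
f 49 46 50
f 49 50 48
f 50 46 51
f 50 51 48
f 51 46 52
f 51 52 48
f 52 46 53
f 52 53 48
f 53 46 54
f 53 54 48
f 54 46 55
f 54 55 48
f 55 46 56
f 55 56 48
f 56 46 57
f 56 57 48
f 57 46 58
f 57 58 48
f 58 46 59
f 58 59 48
f 59 46 60
f 59 60 48
f 60 46 61
f 60 61 48
f 61 46 47
f 61 47 48
f 63 65 62
f 66 63 62
f 62 65 64
f 64 66 62
f 63 69 65
f 67 63 66
f 67 69 63
f 65 69 64
f 68 66 64
f 64 69 68
f 68 67 66
f 69 67 68
f 70 81 75
f 70 75 71
f 70 71 77
f 70 77 80
f 70 80 81
f 71 75 79
f 75 81 74
f 81 80 72
f 80 77 76
f 77 71 78
f 73 79 74
f 73 74 72
f 73 72 76
f 73 76 78
f 73 78 79
f 74 79 75
f 72 74 81
f 76 72 80
f 78 76 77
f 79 78 71



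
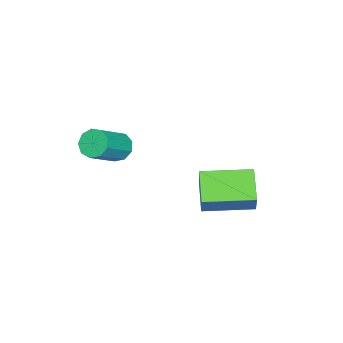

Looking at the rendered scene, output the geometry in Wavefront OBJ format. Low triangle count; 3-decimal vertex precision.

v -0.249 -2.064 1.002
v -0.02 -2.391 0.594
v 1.077 -2.742 1.491
v 0.849 -2.416 1.898
v 0.118 -2.027 0.567
v 1.216 -2.379 1.464
v 0.085 -1.681 0.744
v 1.182 -2.033 1.64
v -0.104 -1.514 1.041
v 0.993 -1.866 1.937
v -0.361 -1.605 1.32
v 0.736 -1.956 2.216
v -0.566 -1.91 1.45
v 0.532 -2.262 2.346
v -0.622 -2.288 1.37
v 0.476 -2.64 2.267
v -0.503 -2.561 1.118
v 0.594 -2.912 2.015
v -0.266 -2.601 0.812
v 0.832 -2.953 1.708
v -3.212 -0.398 -2.523
v -2.765 -0.216 -1.614
v -3.978 1.274 -2.483
v -3.53 1.457 -1.573
v -2.15 0.103 -3.147
v -1.702 0.286 -2.237
v -2.915 1.776 -3.106
v -2.468 1.958 -2.197
f 2 1 5
f 2 5 3
f 3 5 6
f 3 6 4
f 5 1 7
f 5 7 6
f 6 7 8
f 6 8 4
f 7 1 9
f 7 9 8
f 8 9 10
f 8 10 4
f 9 1 11
f 9 11 10
f 10 11 12
f 10 12 4
f 11 1 13
f 11 13 12
f 12 13 14
f 12 14 4
f 13 1 15
f 13 15 14
f 14 15 16
f 14 16 4
f 15 1 17
f 15 17 16
f 16 17 18
f 16 18 4
f 17 1 19
f 17 19 18
f 18 19 20
f 18 20 4
f 19 1 2
f 19 2 20
f 20 2 3
f 20 3 4
f 22 24 21
f 25 22 21
f 21 24 23
f 23 25 21
f 22 28 24
f 26 22 25
f 26 28 22
f 24 28 23
f 27 25 23
f 23 28 27
f 27 26 25
f 28 26 27



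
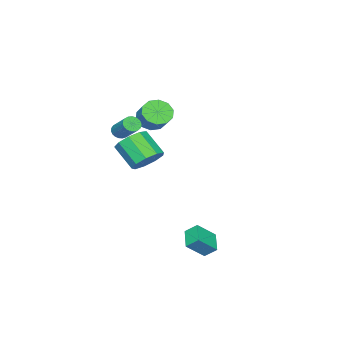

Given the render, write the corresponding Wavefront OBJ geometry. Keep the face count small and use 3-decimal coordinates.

v 3.018 3.328 -3.783
v 3.964 2.791 -2.825
v 2.805 3.993 -3.2
v 3.751 3.456 -2.242
v 3.969 4.084 -4.298
v 4.915 3.547 -3.34
v 3.756 4.749 -3.715
v 4.702 4.212 -2.757
v 0.844 -1.967 0.027
v 1.905 -2.005 0.163
v 1.697 -3.371 1.408
v 0.636 -3.333 1.273
v 1.609 -1.53 0.635
v 1.401 -2.896 1.88
v 0.956 -1.259 0.822
v 0.747 -2.625 2.067
v 0.25 -1.32 0.638
v 0.041 -2.686 1.883
v -0.178 -1.683 0.168
v -0.386 -3.049 1.413
v -0.127 -2.179 -0.368
v -0.336 -3.545 0.877
v 0.378 -2.576 -0.719
v 0.17 -3.942 0.527
v 1.101 -2.688 -0.72
v 0.893 -4.054 0.525
v 1.704 -2.462 -0.372
v 1.496 -3.828 0.873
v -1.845 -3.721 2.033
v -1.282 -3.38 1.334
v -0.731 -2.538 2.189
v -1.295 -2.879 2.887
v -1.781 -3.059 1.34
v -1.23 -2.218 2.195
v -2.305 -2.991 1.61
v -1.754 -2.15 2.465
v -2.653 -3.202 2.042
v -2.102 -2.36 2.897
v -2.693 -3.611 2.47
v -2.142 -2.769 3.325
v -2.409 -4.062 2.731
v -1.858 -3.22 3.586
v -1.91 -4.382 2.725
v -1.359 -3.541 3.58
v -1.386 -4.45 2.455
v -0.835 -3.609 3.31
v -1.038 -4.24 2.023
v -0.487 -3.398 2.878
v -0.998 -3.831 1.595
v -0.447 -2.989 2.45
v 3.45 -1.871 3.293
v 3.911 -2.142 3.369
v 4.471 -0.9 4.403
v 4.01 -0.629 4.327
v 3.96 -2.015 3.19
v 4.52 -0.774 4.224
v 3.921 -1.864 3.029
v 4.481 -0.622 4.063
v 3.8 -1.713 2.914
v 4.361 -0.472 3.948
v 3.619 -1.59 2.864
v 4.18 -0.349 3.898
v 3.409 -1.515 2.889
v 3.97 -0.274 3.922
v 3.206 -1.502 2.983
v 3.766 -0.261 4.017
v 3.045 -1.553 3.131
v 3.605 -0.311 4.165
v 2.954 -1.658 3.307
v 3.514 -0.417 4.341
v 2.948 -1.8 3.481
v 3.509 -0.559 4.514
v 3.03 -1.955 3.622
v 3.59 -0.713 4.656
v 3.184 -2.095 3.706
v 3.744 -0.853 4.74
v 3.384 -2.196 3.719
v 3.944 -0.954 4.753
v 3.595 -2.241 3.659
v 4.156 -0.999 4.692
v 3.782 -2.222 3.535
v 4.342 -0.98 4.568
f 2 4 1
f 5 2 1
f 1 4 3
f 3 5 1
f 2 8 4
f 6 2 5
f 6 8 2
f 4 8 3
f 7 5 3
f 3 8 7
f 7 6 5
f 8 6 7
f 10 9 13
f 10 13 11
f 11 13 14
f 11 14 12
f 13 9 15
f 13 15 14
f 14 15 16
f 14 16 12
f 15 9 17
f 15 17 16
f 16 17 18
f 16 18 12
f 17 9 19
f 17 19 18
f 18 19 20
f 18 20 12
f 19 9 21
f 19 21 20
f 20 21 22
f 20 22 12
f 21 9 23
f 21 23 22
f 22 23 24
f 22 24 12
f 23 9 25
f 23 25 24
f 24 25 26
f 24 26 12
f 25 9 27
f 25 27 26
f 26 27 28
f 26 28 12
f 27 9 10
f 27 10 28
f 28 10 11
f 28 11 12
f 30 29 33
f 30 33 31
f 31 33 34
f 31 34 32
f 33 29 35
f 33 35 34
f 34 35 36
f 34 36 32
f 35 29 37
f 35 37 36
f 36 37 38
f 36 38 32
f 37 29 39
f 37 39 38
f 38 39 40
f 38 40 32
f 39 29 41
f 39 41 40
f 40 41 42
f 40 42 32
f 41 29 43
f 41 43 42
f 42 43 44
f 42 44 32
f 43 29 45
f 43 45 44
f 44 45 46
f 44 46 32
f 45 29 47
f 45 47 46
f 46 47 48
f 46 48 32
f 47 29 49
f 47 49 48
f 48 49 50
f 48 50 32
f 49 29 30
f 49 30 50
f 50 30 31
f 50 31 32
f 52 51 55
f 52 55 53
f 53 55 56
f 53 56 54
f 55 51 57
f 55 57 56
f 56 57 58
f 56 58 54
f 57 51 59
f 57 59 58
f 58 59 60
f 58 60 54
f 59 51 61
f 59 61 60
f 60 61 62
f 60 62 54
f 61 51 63
f 61 63 62
f 62 63 64
f 62 64 54
f 63 51 65
f 63 65 64
f 64 65 66
f 64 66 54
f 65 51 67
f 65 67 66
f 66 67 68
f 66 68 54
f 67 51 69
f 67 69 68
f 68 69 70
f 68 70 54
f 69 51 71
f 69 71 70
f 70 71 72
f 70 72 54
f 71 51 73
f 71 73 72
f 72 73 74
f 72 74 54
f 73 51 75
f 73 75 74
f 74 75 76
f 74 76 54
f 75 51 77
f 75 77 76
f 76 77 78
f 76 78 54
f 77 51 79
f 77 79 78
f 78 79 80
f 78 80 54
f 79 51 81
f 79 81 80
f 80 81 82
f 80 82 54
f 81 51 52
f 81 52 82
f 82 52 53
f 82 53 54



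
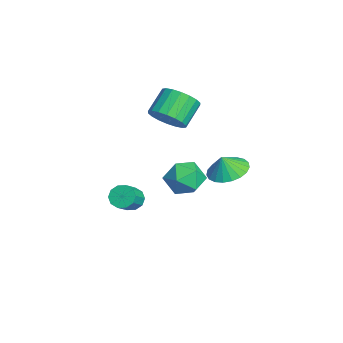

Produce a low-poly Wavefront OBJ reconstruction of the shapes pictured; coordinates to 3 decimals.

v -4.413 2.009 -1.777
v -3.295 1.951 -1.671
v -4.325 0.969 -3.269
v -3.207 0.911 -3.163
v -3.871 0.393 -2.417
v -3.925 1.036 -1.495
v -3.695 1.884 -3.445
v -3.749 2.527 -2.523
v -2.851 1.874 -2.702
v -2.959 0.952 -2.066
v -4.661 1.968 -2.874
v -4.769 1.046 -2.238
v -3.13 0.522 2.116
v -2.312 0.806 2.636
v -3.193 1.603 3.585
v -4.01 1.318 3.064
v -2.352 1.131 2.327
v -3.233 1.927 3.276
v -2.546 1.334 1.976
v -3.427 2.13 2.925
v -2.855 1.377 1.653
v -3.736 2.173 2.602
v -3.219 1.25 1.421
v -4.1 2.046 2.37
v -3.565 0.979 1.327
v -4.446 1.775 2.276
v -3.825 0.618 1.389
v -4.706 1.414 2.338
v -3.947 0.237 1.595
v -4.828 1.034 2.544
v -3.907 -0.087 1.904
v -4.788 0.709 2.853
v -3.713 -0.29 2.255
v -4.594 0.506 3.204
v -3.404 -0.333 2.578
v -4.285 0.463 3.527
v -3.04 -0.206 2.81
v -3.921 0.59 3.759
v -2.694 0.065 2.904
v -3.575 0.861 3.853
v -2.434 0.426 2.842
v -3.315 1.222 3.791
v -1.3 3.116 -0.425
v -0.254 3.137 -0.507
v -1.22 2.784 0.525
v -0.341 3.538 -0.36
v -0.595 3.867 -0.224
v -0.97 4.065 -0.122
v -1.403 4.1 -0.074
v -1.818 3.964 -0.085
v -2.143 3.682 -0.156
v -2.323 3.301 -0.274
v -2.326 2.889 -0.417
v -2.151 2.516 -0.562
v -1.83 2.246 -0.683
v -1.417 2.127 -0.76
v -0.984 2.179 -0.779
v -0.605 2.393 -0.737
v -0.347 2.732 -0.64
v 1.543 -1.719 -0.059
v 2.005 -1.588 -0.482
v 2.859 -2.091 0.295
v 2.397 -2.221 0.719
v 1.968 -1.277 -0.241
v 2.823 -1.779 0.536
v 1.769 -1.134 0.07
v 2.624 -1.637 0.847
v 1.484 -1.215 0.331
v 2.339 -1.717 1.109
v 1.221 -1.488 0.444
v 2.076 -1.99 1.222
v 1.081 -1.849 0.365
v 1.935 -2.352 1.142
v 1.117 -2.161 0.124
v 1.972 -2.663 0.901
v 1.316 -2.303 -0.187
v 2.171 -2.806 0.59
v 1.601 -2.223 -0.449
v 2.456 -2.725 0.329
v 1.864 -1.95 -0.562
v 2.719 -2.452 0.216
f 1 12 6
f 1 6 2
f 1 2 8
f 1 8 11
f 1 11 12
f 2 6 10
f 6 12 5
f 12 11 3
f 11 8 7
f 8 2 9
f 4 10 5
f 4 5 3
f 4 3 7
f 4 7 9
f 4 9 10
f 5 10 6
f 3 5 12
f 7 3 11
f 9 7 8
f 10 9 2
f 14 13 17
f 14 17 15
f 15 17 18
f 15 18 16
f 17 13 19
f 17 19 18
f 18 19 20
f 18 20 16
f 19 13 21
f 19 21 20
f 20 21 22
f 20 22 16
f 21 13 23
f 21 23 22
f 22 23 24
f 22 24 16
f 23 13 25
f 23 25 24
f 24 25 26
f 24 26 16
f 25 13 27
f 25 27 26
f 26 27 28
f 26 28 16
f 27 13 29
f 27 29 28
f 28 29 30
f 28 30 16
f 29 13 31
f 29 31 30
f 30 31 32
f 30 32 16
f 31 13 33
f 31 33 32
f 32 33 34
f 32 34 16
f 33 13 35
f 33 35 34
f 34 35 36
f 34 36 16
f 35 13 37
f 35 37 36
f 36 37 38
f 36 38 16
f 37 13 39
f 37 39 38
f 38 39 40
f 38 40 16
f 39 13 41
f 39 41 40
f 40 41 42
f 40 42 16
f 41 13 14
f 41 14 42
f 42 14 15
f 42 15 16
f 44 43 46
f 44 46 45
f 46 43 47
f 46 47 45
f 47 43 48
f 47 48 45
f 48 43 49
f 48 49 45
f 49 43 50
f 49 50 45
f 50 43 51
f 50 51 45
f 51 43 52
f 51 52 45
f 52 43 53
f 52 53 45
f 53 43 54
f 53 54 45
f 54 43 55
f 54 55 45
f 55 43 56
f 55 56 45
f 56 43 57
f 56 57 45
f 57 43 58
f 57 58 45
f 58 43 59
f 58 59 45
f 59 43 44
f 59 44 45
f 61 60 64
f 61 64 62
f 62 64 65
f 62 65 63
f 64 60 66
f 64 66 65
f 65 66 67
f 65 67 63
f 66 60 68
f 66 68 67
f 67 68 69
f 67 69 63
f 68 60 70
f 68 70 69
f 69 70 71
f 69 71 63
f 70 60 72
f 70 72 71
f 71 72 73
f 71 73 63
f 72 60 74
f 72 74 73
f 73 74 75
f 73 75 63
f 74 60 76
f 74 76 75
f 75 76 77
f 75 77 63
f 76 60 78
f 76 78 77
f 77 78 79
f 77 79 63
f 78 60 80
f 78 80 79
f 79 80 81
f 79 81 63
f 80 60 61
f 80 61 81
f 81 61 62
f 81 62 63



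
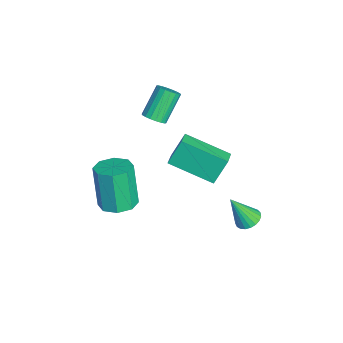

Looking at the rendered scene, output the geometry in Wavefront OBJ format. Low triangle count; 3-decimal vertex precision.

v 1.976 -3.854 -0.046
v 2.567 -3.325 0.16
v 2.035 -3.476 2.072
v 1.444 -4.006 1.866
v 2.022 -3.039 0.031
v 1.491 -3.191 1.943
v 1.451 -3.232 -0.143
v 0.92 -3.383 1.769
v 1.187 -3.789 -0.26
v 0.656 -3.94 1.652
v 1.385 -4.384 -0.252
v 0.853 -4.535 1.66
v 1.929 -4.669 -0.123
v 1.398 -4.821 1.789
v 2.5 -4.477 0.051
v 1.969 -4.628 1.963
v 2.764 -3.92 0.168
v 2.233 -4.071 2.08
v 0.66 1.531 -2.989
v 1.256 1.582 -2.954
v 0.64 0.769 -1.571
v 1.18 1.791 -2.842
v 1.013 1.956 -2.756
v 0.785 2.047 -2.71
v 0.536 2.049 -2.712
v 0.308 1.961 -2.763
v 0.141 1.799 -2.852
v 0.063 1.591 -2.965
v 0.089 1.372 -3.082
v 0.213 1.181 -3.183
v 0.414 1.05 -3.251
v 0.658 1.003 -3.273
v 0.903 1.046 -3.246
v 1.105 1.174 -3.175
v 1.23 1.364 -3.071
v -2.181 -2.176 1.337
v -1.718 -2.127 1.63
v -2.516 -1.454 2.776
v -2.979 -1.504 2.483
v -1.725 -1.918 1.503
v -2.523 -1.245 2.649
v -1.822 -1.76 1.343
v -2.62 -1.087 2.489
v -1.99 -1.685 1.182
v -2.788 -1.012 2.327
v -2.196 -1.707 1.051
v -2.994 -1.034 2.197
v -2.399 -1.822 0.977
v -3.197 -1.149 2.123
v -2.559 -2.007 0.975
v -3.357 -1.335 2.121
v -2.644 -2.226 1.044
v -3.442 -1.553 2.19
v -2.637 -2.435 1.171
v -3.435 -1.762 2.317
v -2.54 -2.593 1.331
v -3.338 -1.92 2.477
v -2.372 -2.668 1.493
v -3.17 -1.995 2.638
v -2.166 -2.646 1.623
v -2.964 -1.973 2.769
v -1.963 -2.531 1.697
v -2.761 -1.858 2.843
v -1.803 -2.345 1.699
v -2.601 -1.673 2.845
v 0.511 -1.643 1.506
v 0.248 -1.065 2.64
v 1.232 0.138 0.765
v 0.969 0.716 1.899
v 1.271 -1.836 1.781
v 1.008 -1.258 2.915
v 1.992 -0.055 1.04
v 1.729 0.523 2.174
f 2 1 5
f 2 5 3
f 3 5 6
f 3 6 4
f 5 1 7
f 5 7 6
f 6 7 8
f 6 8 4
f 7 1 9
f 7 9 8
f 8 9 10
f 8 10 4
f 9 1 11
f 9 11 10
f 10 11 12
f 10 12 4
f 11 1 13
f 11 13 12
f 12 13 14
f 12 14 4
f 13 1 15
f 13 15 14
f 14 15 16
f 14 16 4
f 15 1 17
f 15 17 16
f 16 17 18
f 16 18 4
f 17 1 2
f 17 2 18
f 18 2 3
f 18 3 4
f 20 19 22
f 20 22 21
f 22 19 23
f 22 23 21
f 23 19 24
f 23 24 21
f 24 19 25
f 24 25 21
f 25 19 26
f 25 26 21
f 26 19 27
f 26 27 21
f 27 19 28
f 27 28 21
f 28 19 29
f 28 29 21
f 29 19 30
f 29 30 21
f 30 19 31
f 30 31 21
f 31 19 32
f 31 32 21
f 32 19 33
f 32 33 21
f 33 19 34
f 33 34 21
f 34 19 35
f 34 35 21
f 35 19 20
f 35 20 21
f 37 36 40
f 37 40 38
f 38 40 41
f 38 41 39
f 40 36 42
f 40 42 41
f 41 42 43
f 41 43 39
f 42 36 44
f 42 44 43
f 43 44 45
f 43 45 39
f 44 36 46
f 44 46 45
f 45 46 47
f 45 47 39
f 46 36 48
f 46 48 47
f 47 48 49
f 47 49 39
f 48 36 50
f 48 50 49
f 49 50 51
f 49 51 39
f 50 36 52
f 50 52 51
f 51 52 53
f 51 53 39
f 52 36 54
f 52 54 53
f 53 54 55
f 53 55 39
f 54 36 56
f 54 56 55
f 55 56 57
f 55 57 39
f 56 36 58
f 56 58 57
f 57 58 59
f 57 59 39
f 58 36 60
f 58 60 59
f 59 60 61
f 59 61 39
f 60 36 62
f 60 62 61
f 61 62 63
f 61 63 39
f 62 36 64
f 62 64 63
f 63 64 65
f 63 65 39
f 64 36 37
f 64 37 65
f 65 37 38
f 65 38 39
f 67 69 66
f 70 67 66
f 66 69 68
f 68 70 66
f 67 73 69
f 71 67 70
f 71 73 67
f 69 73 68
f 72 70 68
f 68 73 72
f 72 71 70
f 73 71 72



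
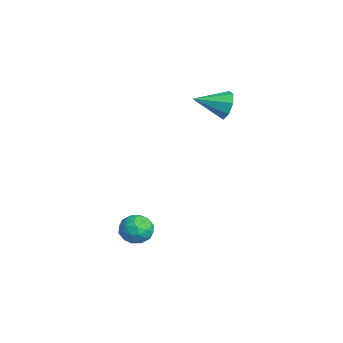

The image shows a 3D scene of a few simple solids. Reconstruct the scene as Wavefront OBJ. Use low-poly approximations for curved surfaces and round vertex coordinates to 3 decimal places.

v 2.436 0.425 -2.096
v 3.108 0.254 -2.398
v 2.372 -0.694 -1.602
v 3.044 -0.865 -1.904
v 2.999 -0.359 -1.343
v 3.039 0.333 -1.649
v 2.441 -0.773 -2.351
v 2.481 -0.081 -2.657
v 3.112 -0.487 -2.556
v 3.457 -0.231 -1.932
v 2.023 -0.209 -2.068
v 2.368 0.047 -1.444
v 2.777 0.438 -2.291
v 2.703 -0.878 -1.709
v 2.676 -0.58 -1.38
v 3.071 -0.681 -1.557
v 2.737 0.484 -1.85
v 3.132 0.383 -2.028
v 3.068 0.023 -1.407
v 2.348 -0.823 -1.972
v 2.743 -0.924 -2.15
v 2.409 0.241 -2.443
v 2.804 0.14 -2.62
v 2.412 -0.463 -2.593
v 3.175 -0.099 -2.561
v 3.137 -0.756 -2.27
v 2.783 -0.702 -2.533
v 2.806 -0.295 -2.713
v 3.378 0.052 -2.194
v 3.34 -0.606 -1.904
v 3.314 -0.308 -1.574
v 3.337 0.098 -1.754
v 3.38 -0.383 -2.287
v 2.14 0.166 -2.096
v 2.102 -0.492 -1.806
v 2.143 -0.538 -2.246
v 2.166 -0.132 -2.426
v 2.343 0.316 -1.73
v 2.305 -0.341 -1.439
v 2.674 -0.145 -1.287
v 2.697 0.262 -1.467
v 2.1 -0.057 -1.713
v 0.161 4.064 3.259
v 0.56 3.836 2.654
v 0.099 2.676 3.741
v 0.9 3.977 3.105
v 0.807 4.169 3.646
v 0.335 4.299 3.961
v -0.239 4.291 3.864
v -0.578 4.15 3.414
v -0.485 3.958 2.873
v -0.013 3.828 2.558
f 1 38 17
f 38 12 41
f 17 41 6
f 38 41 17
f 1 17 13
f 17 6 18
f 13 18 2
f 17 18 13
f 1 13 22
f 13 2 23
f 22 23 8
f 13 23 22
f 1 22 34
f 22 8 37
f 34 37 11
f 22 37 34
f 1 34 38
f 34 11 42
f 38 42 12
f 34 42 38
f 2 18 29
f 18 6 32
f 29 32 10
f 18 32 29
f 6 41 19
f 41 12 40
f 19 40 5
f 41 40 19
f 12 42 39
f 42 11 35
f 39 35 3
f 42 35 39
f 11 37 36
f 37 8 24
f 36 24 7
f 37 24 36
f 8 23 28
f 23 2 25
f 28 25 9
f 23 25 28
f 4 30 16
f 30 10 31
f 16 31 5
f 30 31 16
f 4 16 14
f 16 5 15
f 14 15 3
f 16 15 14
f 4 14 21
f 14 3 20
f 21 20 7
f 14 20 21
f 4 21 26
f 21 7 27
f 26 27 9
f 21 27 26
f 4 26 30
f 26 9 33
f 30 33 10
f 26 33 30
f 5 31 19
f 31 10 32
f 19 32 6
f 31 32 19
f 3 15 39
f 15 5 40
f 39 40 12
f 15 40 39
f 7 20 36
f 20 3 35
f 36 35 11
f 20 35 36
f 9 27 28
f 27 7 24
f 28 24 8
f 27 24 28
f 10 33 29
f 33 9 25
f 29 25 2
f 33 25 29
f 44 43 46
f 44 46 45
f 46 43 47
f 46 47 45
f 47 43 48
f 47 48 45
f 48 43 49
f 48 49 45
f 49 43 50
f 49 50 45
f 50 43 51
f 50 51 45
f 51 43 52
f 51 52 45
f 52 43 44
f 52 44 45



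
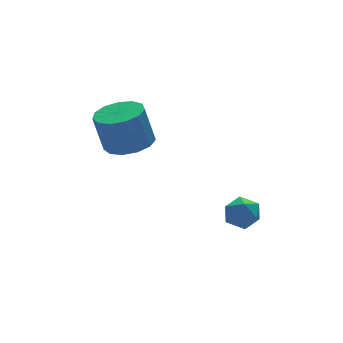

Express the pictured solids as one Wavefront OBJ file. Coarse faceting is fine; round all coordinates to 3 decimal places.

v -3.058 2.087 1.683
v -2.254 1.594 1.914
v -2.579 1.801 3.487
v -3.382 2.293 3.257
v -2.107 2.119 1.875
v -2.432 2.326 3.449
v -2.262 2.634 1.776
v -2.587 2.841 3.349
v -2.669 2.975 1.647
v -2.994 3.182 3.22
v -3.2 3.034 1.529
v -3.525 3.24 3.103
v -3.685 2.792 1.461
v -4.01 2.999 3.034
v -3.971 2.326 1.463
v -4.296 2.533 3.037
v -3.967 1.785 1.535
v -4.292 1.991 3.109
v -3.674 1.339 1.654
v -3.999 1.545 3.228
v -3.186 1.13 1.782
v -3.511 1.337 3.356
v -2.656 1.225 1.879
v -2.981 1.432 3.453
v -0.091 0.276 -1.516
v 0.292 0.754 -1.996
v 0.708 -0.654 -1.804
v 1.091 -0.176 -2.284
v 1.122 -0.062 -1.515
v 0.629 0.513 -1.337
v 0.371 -0.413 -2.463
v -0.122 0.162 -2.285
v 0.577 0.327 -2.582
v 1.042 0.545 -1.996
v -0.042 -0.445 -1.804
v 0.423 -0.227 -1.218
f 2 1 5
f 2 5 3
f 3 5 6
f 3 6 4
f 5 1 7
f 5 7 6
f 6 7 8
f 6 8 4
f 7 1 9
f 7 9 8
f 8 9 10
f 8 10 4
f 9 1 11
f 9 11 10
f 10 11 12
f 10 12 4
f 11 1 13
f 11 13 12
f 12 13 14
f 12 14 4
f 13 1 15
f 13 15 14
f 14 15 16
f 14 16 4
f 15 1 17
f 15 17 16
f 16 17 18
f 16 18 4
f 17 1 19
f 17 19 18
f 18 19 20
f 18 20 4
f 19 1 21
f 19 21 20
f 20 21 22
f 20 22 4
f 21 1 23
f 21 23 22
f 22 23 24
f 22 24 4
f 23 1 2
f 23 2 24
f 24 2 3
f 24 3 4
f 25 36 30
f 25 30 26
f 25 26 32
f 25 32 35
f 25 35 36
f 26 30 34
f 30 36 29
f 36 35 27
f 35 32 31
f 32 26 33
f 28 34 29
f 28 29 27
f 28 27 31
f 28 31 33
f 28 33 34
f 29 34 30
f 27 29 36
f 31 27 35
f 33 31 32
f 34 33 26



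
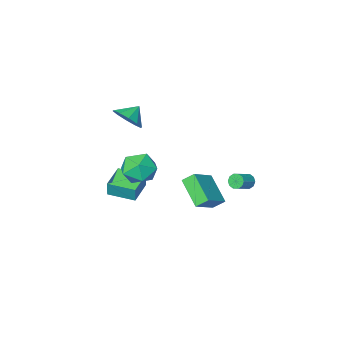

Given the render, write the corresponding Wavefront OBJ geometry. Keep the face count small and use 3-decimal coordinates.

v 0.489 -1.001 -2.306
v 0.579 -0.843 -1.353
v 1.675 -0.041 -2.576
v 1.765 0.117 -1.624
v 1.515 -2.237 -2.196
v 1.605 -2.079 -1.244
v 2.701 -1.277 -2.467
v 2.791 -1.119 -1.514
v -4.331 1.568 -2.169
v -4.052 1.36 -2.542
v -3.131 1.664 -2.024
v -3.409 1.872 -1.651
v -4.108 1.66 -2.619
v -3.187 1.964 -2.1
v -4.249 1.925 -2.524
v -3.328 2.23 -2.005
v -4.421 2.054 -2.293
v -3.5 2.358 -1.775
v -4.559 1.997 -2.015
v -3.638 2.301 -1.497
v -4.609 1.776 -1.796
v -3.688 2.08 -1.278
v -4.553 1.476 -1.72
v -3.632 1.78 -1.201
v -4.412 1.21 -1.815
v -3.491 1.515 -1.296
v -4.24 1.082 -2.045
v -3.319 1.386 -1.527
v -4.102 1.139 -2.323
v -3.181 1.443 -1.805
v 1.412 -1.319 3.019
v 2.024 -1.685 3.691
v 0.588 -1.481 3.681
v 1.981 -1.088 3.783
v 1.72 -0.579 3.583
v 1.342 -0.353 3.167
v 0.991 -0.496 2.695
v 0.8 -0.953 2.346
v 0.844 -1.55 2.255
v 1.104 -2.059 2.455
v 1.483 -2.285 2.87
v 1.834 -2.142 3.343
v -4 -1.627 -3.488
v -2.555 -1.052 -2.523
v -3.91 0.027 -4.608
v -2.465 0.602 -3.644
v -3.455 -2.042 -4.056
v -2.01 -1.467 -3.092
v -3.365 -0.388 -5.177
v -1.92 0.187 -4.212
v 1.463 1.464 -0.083
v 2.329 1.97 0.403
v 1.671 0.05 1.017
v 2.537 0.556 1.503
v 1.506 0.955 1.646
v 1.377 1.829 0.966
v 2.623 0.191 0.454
v 2.494 1.065 -0.226
v 3.045 1.183 0.735
v 2.355 1.655 1.472
v 1.645 0.365 -0.052
v 0.955 0.837 0.685
f 2 4 1
f 5 2 1
f 1 4 3
f 3 5 1
f 2 8 4
f 6 2 5
f 6 8 2
f 4 8 3
f 7 5 3
f 3 8 7
f 7 6 5
f 8 6 7
f 10 9 13
f 10 13 11
f 11 13 14
f 11 14 12
f 13 9 15
f 13 15 14
f 14 15 16
f 14 16 12
f 15 9 17
f 15 17 16
f 16 17 18
f 16 18 12
f 17 9 19
f 17 19 18
f 18 19 20
f 18 20 12
f 19 9 21
f 19 21 20
f 20 21 22
f 20 22 12
f 21 9 23
f 21 23 22
f 22 23 24
f 22 24 12
f 23 9 25
f 23 25 24
f 24 25 26
f 24 26 12
f 25 9 27
f 25 27 26
f 26 27 28
f 26 28 12
f 27 9 29
f 27 29 28
f 28 29 30
f 28 30 12
f 29 9 10
f 29 10 30
f 30 10 11
f 30 11 12
f 32 31 34
f 32 34 33
f 34 31 35
f 34 35 33
f 35 31 36
f 35 36 33
f 36 31 37
f 36 37 33
f 37 31 38
f 37 38 33
f 38 31 39
f 38 39 33
f 39 31 40
f 39 40 33
f 40 31 41
f 40 41 33
f 41 31 42
f 41 42 33
f 42 31 32
f 42 32 33
f 44 46 43
f 47 44 43
f 43 46 45
f 45 47 43
f 44 50 46
f 48 44 47
f 48 50 44
f 46 50 45
f 49 47 45
f 45 50 49
f 49 48 47
f 50 48 49
f 51 62 56
f 51 56 52
f 51 52 58
f 51 58 61
f 51 61 62
f 52 56 60
f 56 62 55
f 62 61 53
f 61 58 57
f 58 52 59
f 54 60 55
f 54 55 53
f 54 53 57
f 54 57 59
f 54 59 60
f 55 60 56
f 53 55 62
f 57 53 61
f 59 57 58
f 60 59 52



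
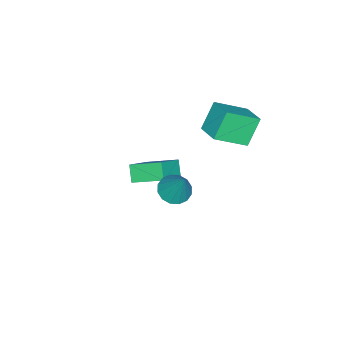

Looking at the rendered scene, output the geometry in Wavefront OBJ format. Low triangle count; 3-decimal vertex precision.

v -3.037 3.744 1.524
v -1.835 2.489 2.534
v -4.02 3.92 2.911
v -2.819 2.665 3.922
v -2.221 4.875 1.958
v -1.02 3.62 2.969
v -3.205 5.051 3.346
v -2.003 3.796 4.356
v -2.86 -1.23 -3.189
v -1.392 -1.407 -2.144
v -3.203 0.462 -2.419
v -1.736 0.284 -1.374
v -2.264 -0.764 -3.946
v -0.797 -0.942 -2.901
v -2.608 0.927 -3.176
v -1.14 0.75 -2.131
v 2.216 3.249 1.677
v 2.85 2.672 1.75
v 2.744 4.051 3.443
v 3.033 3.018 1.538
v 2.998 3.426 1.364
v 2.753 3.786 1.273
v 2.364 4.003 1.291
v 1.936 4.018 1.412
v 1.583 3.826 1.604
v 1.4 3.48 1.816
v 1.435 3.072 1.99
v 1.68 2.712 2.081
v 2.069 2.495 2.063
v 2.497 2.481 1.942
f 2 4 1
f 5 2 1
f 1 4 3
f 3 5 1
f 2 8 4
f 6 2 5
f 6 8 2
f 4 8 3
f 7 5 3
f 3 8 7
f 7 6 5
f 8 6 7
f 10 12 9
f 13 10 9
f 9 12 11
f 11 13 9
f 10 16 12
f 14 10 13
f 14 16 10
f 12 16 11
f 15 13 11
f 11 16 15
f 15 14 13
f 16 14 15
f 18 17 20
f 18 20 19
f 20 17 21
f 20 21 19
f 21 17 22
f 21 22 19
f 22 17 23
f 22 23 19
f 23 17 24
f 23 24 19
f 24 17 25
f 24 25 19
f 25 17 26
f 25 26 19
f 26 17 27
f 26 27 19
f 27 17 28
f 27 28 19
f 28 17 29
f 28 29 19
f 29 17 30
f 29 30 19
f 30 17 18
f 30 18 19



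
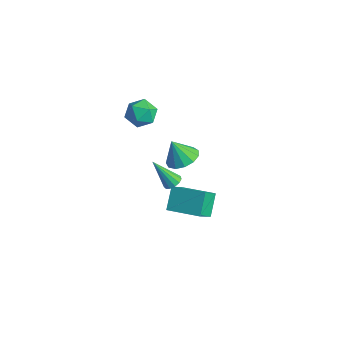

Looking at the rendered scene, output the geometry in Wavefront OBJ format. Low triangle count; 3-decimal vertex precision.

v -0.715 1.958 -4.791
v -0.375 0.958 -3.798
v -1.364 2.802 -3.719
v -1.024 1.802 -2.726
v 1.064 2.898 -4.454
v 1.404 1.898 -3.461
v 0.415 3.742 -3.382
v 0.755 2.742 -2.389
v -2.105 3.374 -1.948
v -1.593 2.505 -2.004
v -2.615 2.986 -0.592
v -1.242 2.883 -1.764
v -1.164 3.416 -1.581
v -1.385 3.936 -1.516
v -1.835 4.278 -1.587
v -2.37 4.333 -1.773
v -2.821 4.084 -2.014
v -3.044 3.609 -2.235
v -2.969 3.06 -2.364
v -2.62 2.61 -2.361
v -2.107 2.404 -2.227
v -2.065 1.649 3.545
v -1.504 0.936 3.211
v -3.256 0.644 3.689
v -2.695 -0.069 3.355
v -2.521 0.315 4.225
v -1.785 0.936 4.136
v -2.975 0.644 2.764
v -2.239 1.265 2.675
v -2.066 0.314 2.728
v -1.786 0.111 3.631
v -2.974 1.469 3.269
v -2.694 1.266 4.172
v 1.967 -0.366 1.612
v 2.451 -0.566 1.778
v 1.153 -1.054 3.148
v 2.43 -0.28 1.895
v 2.262 -0.021 1.922
v 2 0.128 1.851
v 1.728 0.121 1.703
v 1.531 -0.041 1.526
v 1.473 -0.306 1.377
v 1.572 -0.59 1.302
v 1.796 -0.803 1.325
v 2.074 -0.877 1.44
v 2.318 -0.789 1.608
f 2 4 1
f 5 2 1
f 1 4 3
f 3 5 1
f 2 8 4
f 6 2 5
f 6 8 2
f 4 8 3
f 7 5 3
f 3 8 7
f 7 6 5
f 8 6 7
f 10 9 12
f 10 12 11
f 12 9 13
f 12 13 11
f 13 9 14
f 13 14 11
f 14 9 15
f 14 15 11
f 15 9 16
f 15 16 11
f 16 9 17
f 16 17 11
f 17 9 18
f 17 18 11
f 18 9 19
f 18 19 11
f 19 9 20
f 19 20 11
f 20 9 21
f 20 21 11
f 21 9 10
f 21 10 11
f 22 33 27
f 22 27 23
f 22 23 29
f 22 29 32
f 22 32 33
f 23 27 31
f 27 33 26
f 33 32 24
f 32 29 28
f 29 23 30
f 25 31 26
f 25 26 24
f 25 24 28
f 25 28 30
f 25 30 31
f 26 31 27
f 24 26 33
f 28 24 32
f 30 28 29
f 31 30 23
f 35 34 37
f 35 37 36
f 37 34 38
f 37 38 36
f 38 34 39
f 38 39 36
f 39 34 40
f 39 40 36
f 40 34 41
f 40 41 36
f 41 34 42
f 41 42 36
f 42 34 43
f 42 43 36
f 43 34 44
f 43 44 36
f 44 34 45
f 44 45 36
f 45 34 46
f 45 46 36
f 46 34 35
f 46 35 36

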